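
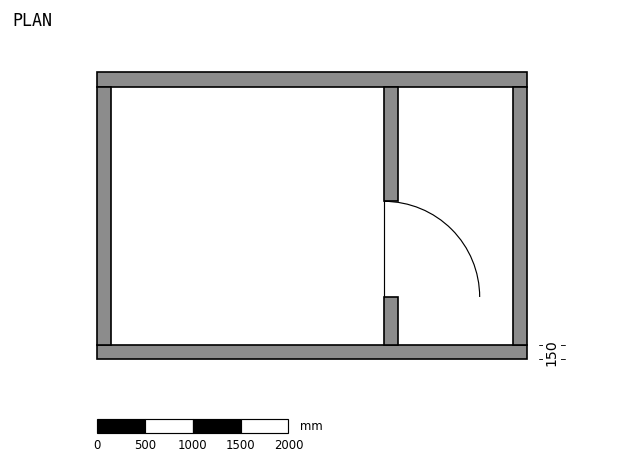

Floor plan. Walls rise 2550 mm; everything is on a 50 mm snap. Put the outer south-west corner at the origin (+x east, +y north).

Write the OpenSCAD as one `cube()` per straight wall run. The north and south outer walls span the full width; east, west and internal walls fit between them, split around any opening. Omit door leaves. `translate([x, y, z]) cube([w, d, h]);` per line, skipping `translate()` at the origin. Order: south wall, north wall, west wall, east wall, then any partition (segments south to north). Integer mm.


cube([4500, 150, 2550]);
translate([0, 2850, 0]) cube([4500, 150, 2550]);
translate([0, 150, 0]) cube([150, 2700, 2550]);
translate([4350, 150, 0]) cube([150, 2700, 2550]);
translate([3000, 150, 0]) cube([150, 500, 2550]);
translate([3000, 1650, 0]) cube([150, 1200, 2550]);


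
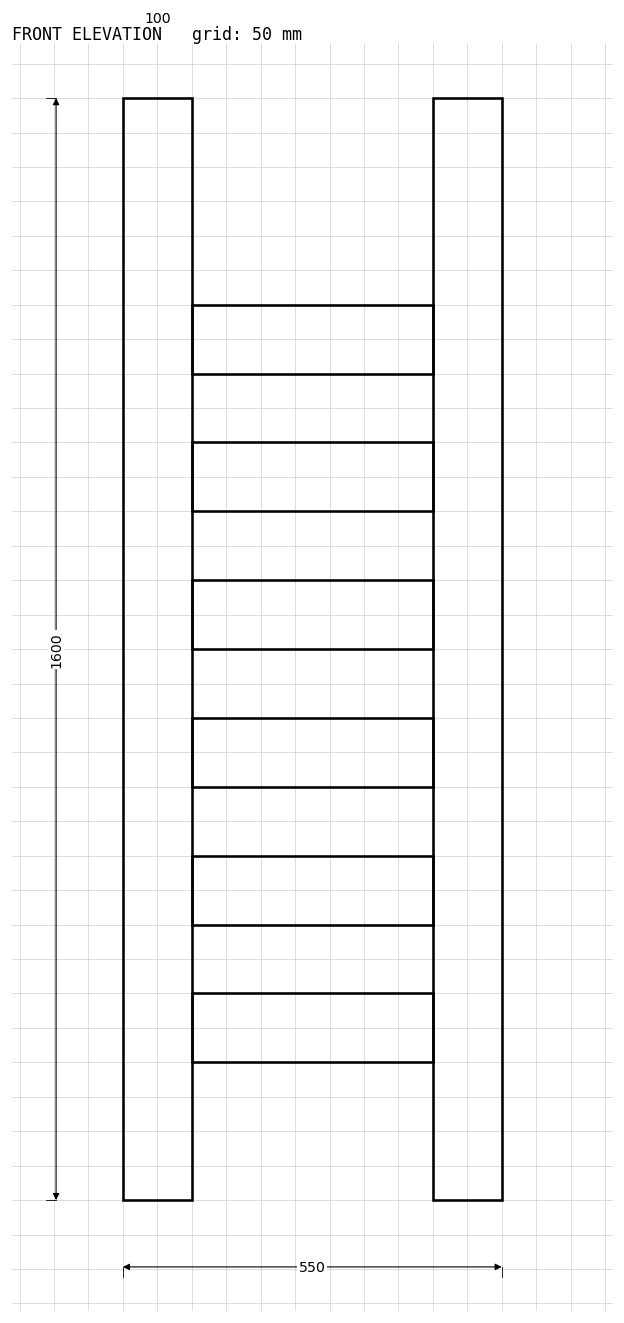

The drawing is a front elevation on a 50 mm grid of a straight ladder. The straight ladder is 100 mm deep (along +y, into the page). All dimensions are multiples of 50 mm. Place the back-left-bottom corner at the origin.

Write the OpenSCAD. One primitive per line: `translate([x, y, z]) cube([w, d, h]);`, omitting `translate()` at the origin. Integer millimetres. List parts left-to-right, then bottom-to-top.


cube([100, 100, 1600]);
translate([100, 0, 200]) cube([350, 100, 100]);
translate([100, 0, 400]) cube([350, 100, 100]);
translate([100, 0, 600]) cube([350, 100, 100]);
translate([100, 0, 800]) cube([350, 100, 100]);
translate([100, 0, 1000]) cube([350, 100, 100]);
translate([100, 0, 1200]) cube([350, 100, 100]);
translate([450, 0, 0]) cube([100, 100, 1600]);


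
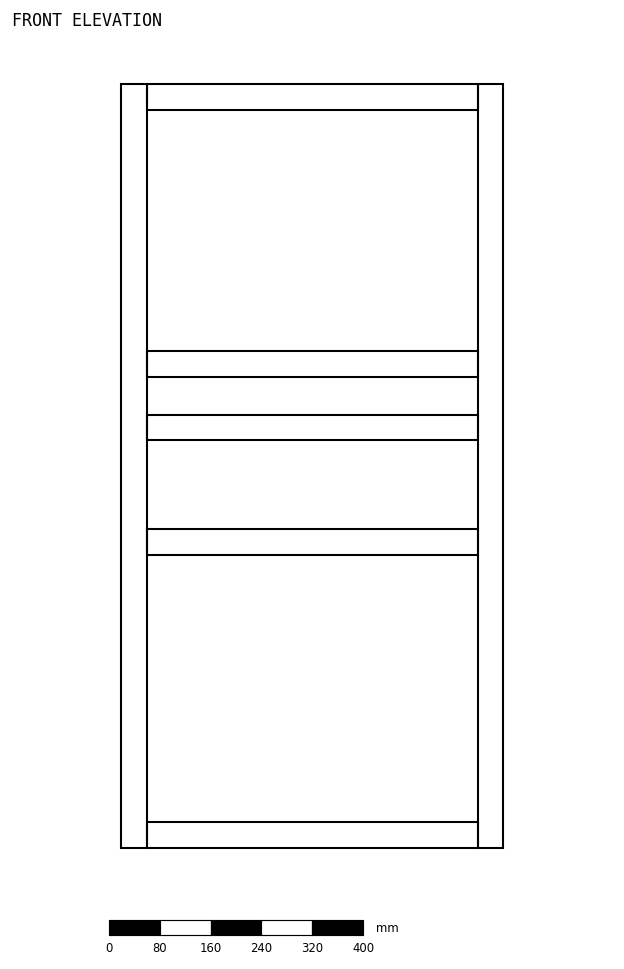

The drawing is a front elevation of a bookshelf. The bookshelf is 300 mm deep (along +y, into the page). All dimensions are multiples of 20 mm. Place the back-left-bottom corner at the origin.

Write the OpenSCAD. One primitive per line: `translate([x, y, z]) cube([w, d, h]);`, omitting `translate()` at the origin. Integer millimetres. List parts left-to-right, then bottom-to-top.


cube([40, 300, 1200]);
translate([40, 0, 0]) cube([520, 300, 40]);
translate([40, 0, 460]) cube([520, 300, 40]);
translate([40, 0, 640]) cube([520, 300, 40]);
translate([40, 0, 740]) cube([520, 300, 40]);
translate([40, 0, 1160]) cube([520, 300, 40]);
translate([560, 0, 0]) cube([40, 300, 1200]);


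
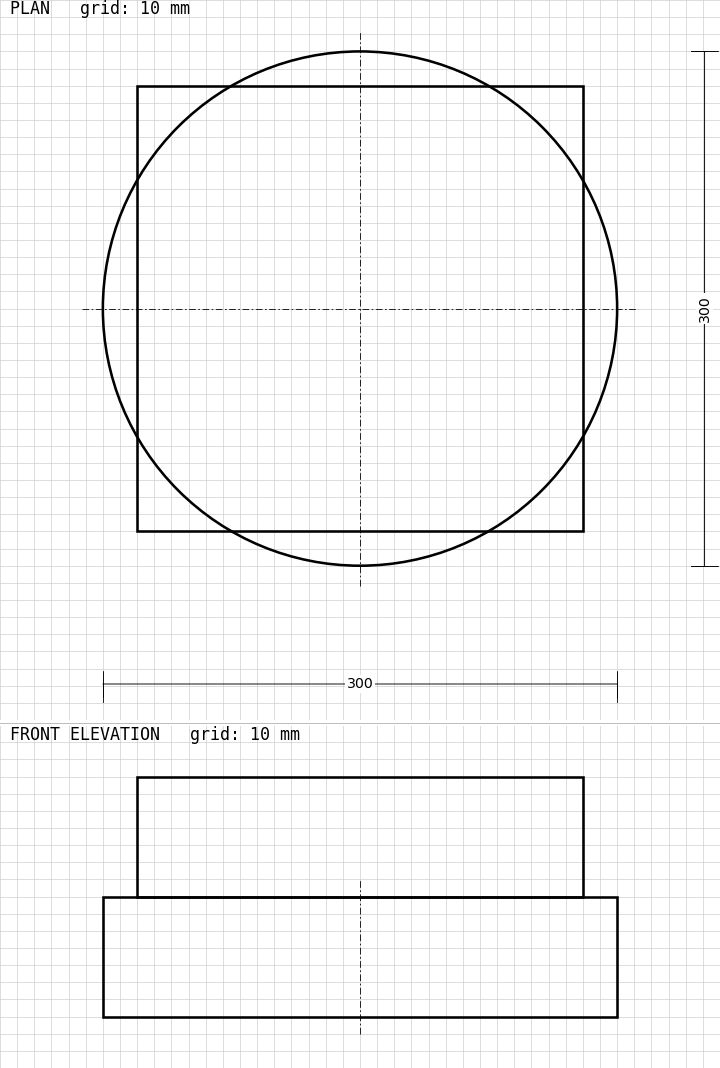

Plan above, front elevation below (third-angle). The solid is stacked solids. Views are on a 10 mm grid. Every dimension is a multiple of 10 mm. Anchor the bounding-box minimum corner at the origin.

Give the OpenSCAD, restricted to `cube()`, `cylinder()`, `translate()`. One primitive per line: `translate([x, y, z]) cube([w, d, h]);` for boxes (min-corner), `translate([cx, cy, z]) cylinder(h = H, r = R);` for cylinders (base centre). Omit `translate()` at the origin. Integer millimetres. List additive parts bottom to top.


translate([150, 150, 0]) cylinder(h = 70, r = 150);
translate([20, 20, 70]) cube([260, 260, 70]);


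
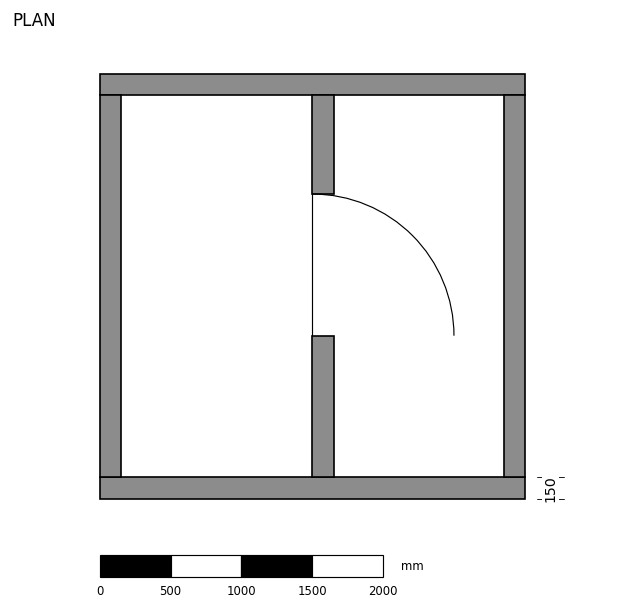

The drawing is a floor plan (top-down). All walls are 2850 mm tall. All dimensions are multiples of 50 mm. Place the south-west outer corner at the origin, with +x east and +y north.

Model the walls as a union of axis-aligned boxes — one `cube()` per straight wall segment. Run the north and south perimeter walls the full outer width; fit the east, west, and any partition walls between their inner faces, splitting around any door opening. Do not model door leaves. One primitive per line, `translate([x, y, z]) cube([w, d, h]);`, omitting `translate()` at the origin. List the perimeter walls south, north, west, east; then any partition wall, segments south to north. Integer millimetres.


cube([3000, 150, 2850]);
translate([0, 2850, 0]) cube([3000, 150, 2850]);
translate([0, 150, 0]) cube([150, 2700, 2850]);
translate([2850, 150, 0]) cube([150, 2700, 2850]);
translate([1500, 150, 0]) cube([150, 1000, 2850]);
translate([1500, 2150, 0]) cube([150, 700, 2850]);


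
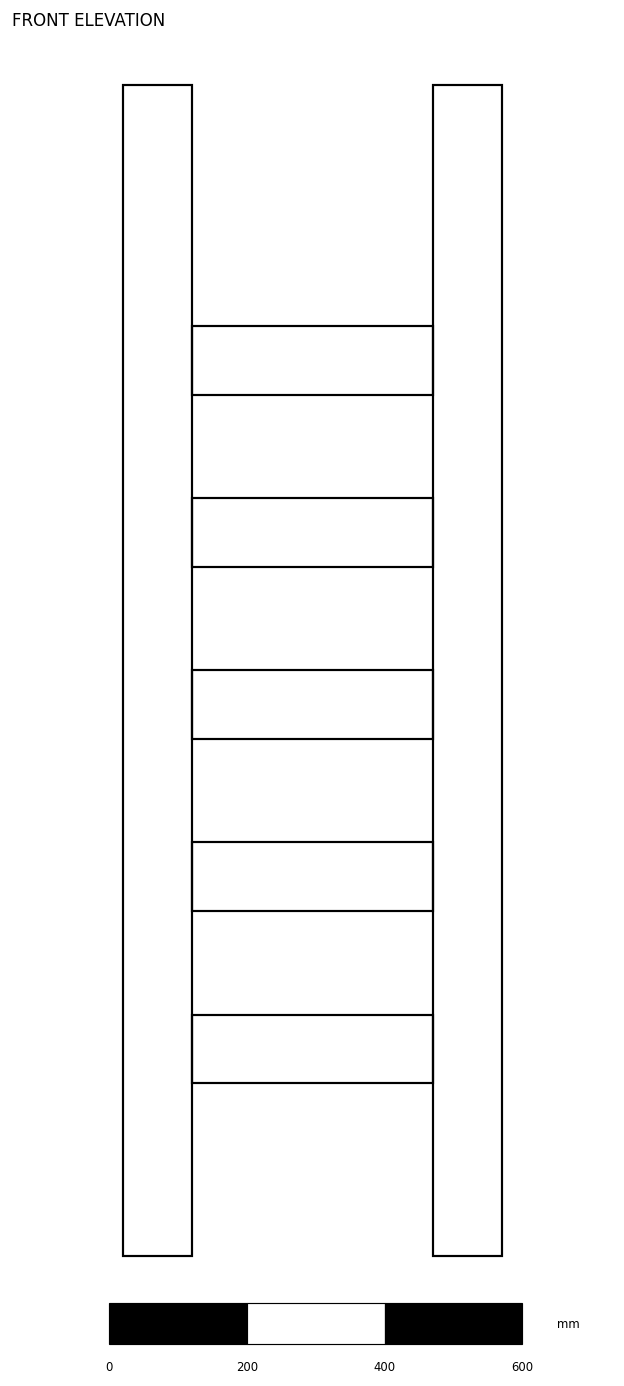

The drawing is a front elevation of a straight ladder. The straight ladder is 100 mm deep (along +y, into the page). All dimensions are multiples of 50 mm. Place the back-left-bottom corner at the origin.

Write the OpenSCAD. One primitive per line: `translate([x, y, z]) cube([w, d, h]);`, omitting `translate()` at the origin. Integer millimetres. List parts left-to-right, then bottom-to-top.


cube([100, 100, 1700]);
translate([100, 0, 250]) cube([350, 100, 100]);
translate([100, 0, 500]) cube([350, 100, 100]);
translate([100, 0, 750]) cube([350, 100, 100]);
translate([100, 0, 1000]) cube([350, 100, 100]);
translate([100, 0, 1250]) cube([350, 100, 100]);
translate([450, 0, 0]) cube([100, 100, 1700]);


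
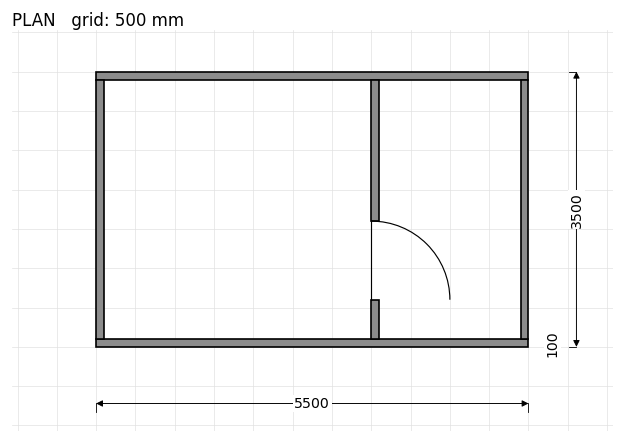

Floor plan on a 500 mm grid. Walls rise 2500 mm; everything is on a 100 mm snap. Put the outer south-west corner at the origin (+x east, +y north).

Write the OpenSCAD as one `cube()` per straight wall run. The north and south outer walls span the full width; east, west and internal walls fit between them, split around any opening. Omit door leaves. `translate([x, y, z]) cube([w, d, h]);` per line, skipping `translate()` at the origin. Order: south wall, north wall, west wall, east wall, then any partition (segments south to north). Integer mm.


cube([5500, 100, 2500]);
translate([0, 3400, 0]) cube([5500, 100, 2500]);
translate([0, 100, 0]) cube([100, 3300, 2500]);
translate([5400, 100, 0]) cube([100, 3300, 2500]);
translate([3500, 100, 0]) cube([100, 500, 2500]);
translate([3500, 1600, 0]) cube([100, 1800, 2500]);


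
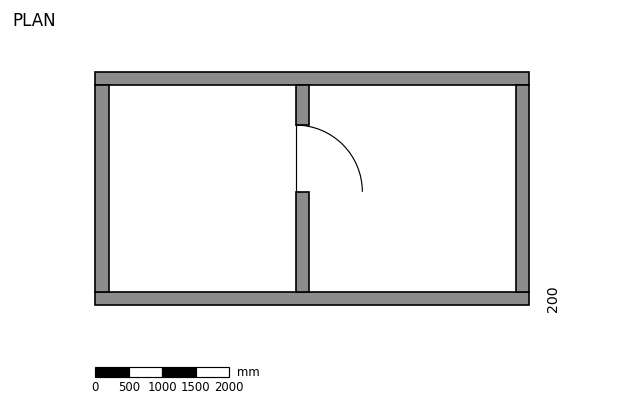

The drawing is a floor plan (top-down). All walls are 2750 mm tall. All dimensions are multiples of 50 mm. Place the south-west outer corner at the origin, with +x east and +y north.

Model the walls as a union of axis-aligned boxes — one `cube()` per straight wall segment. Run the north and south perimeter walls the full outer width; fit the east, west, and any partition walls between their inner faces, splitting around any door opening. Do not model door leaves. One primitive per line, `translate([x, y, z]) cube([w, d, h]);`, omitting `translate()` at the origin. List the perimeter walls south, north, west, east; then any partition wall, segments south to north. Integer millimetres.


cube([6500, 200, 2750]);
translate([0, 3300, 0]) cube([6500, 200, 2750]);
translate([0, 200, 0]) cube([200, 3100, 2750]);
translate([6300, 200, 0]) cube([200, 3100, 2750]);
translate([3000, 200, 0]) cube([200, 1500, 2750]);
translate([3000, 2700, 0]) cube([200, 600, 2750]);


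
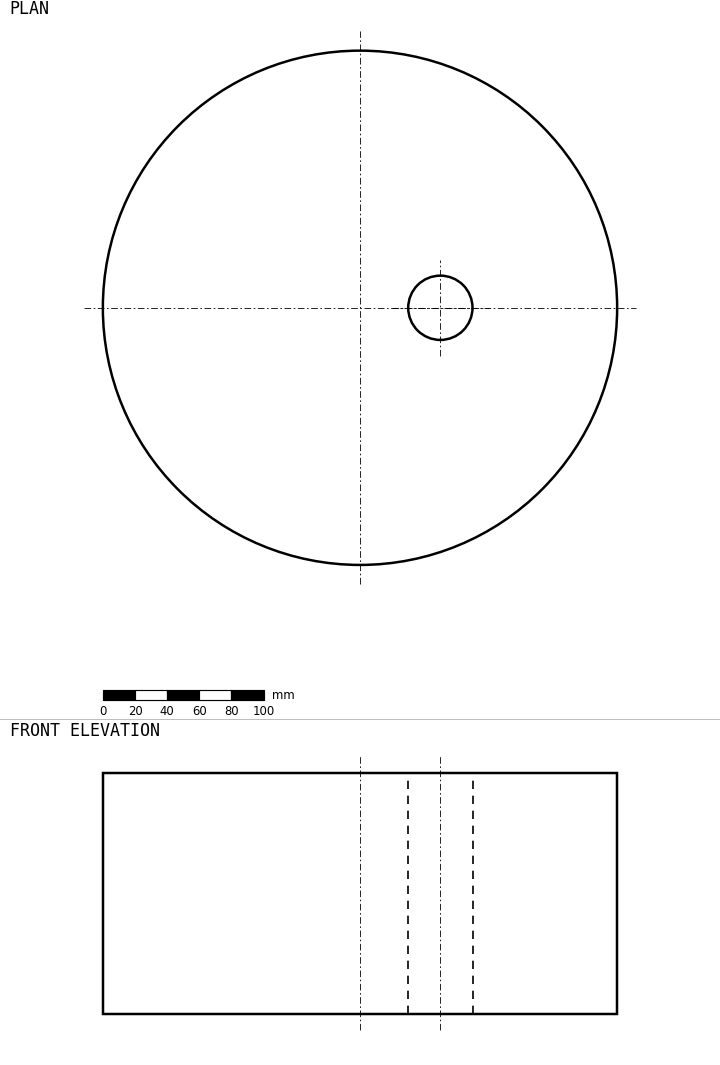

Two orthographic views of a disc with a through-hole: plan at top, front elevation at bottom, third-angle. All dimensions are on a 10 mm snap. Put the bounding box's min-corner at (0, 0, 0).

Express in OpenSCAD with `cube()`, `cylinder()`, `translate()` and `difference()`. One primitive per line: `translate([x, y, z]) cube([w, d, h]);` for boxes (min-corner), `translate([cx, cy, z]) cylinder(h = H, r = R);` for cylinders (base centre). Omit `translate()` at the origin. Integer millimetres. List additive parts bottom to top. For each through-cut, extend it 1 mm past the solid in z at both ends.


difference() {
  translate([160, 160, 0]) cylinder(h = 150, r = 160);
  translate([210, 160, -1]) cylinder(h = 152, r = 20);
}


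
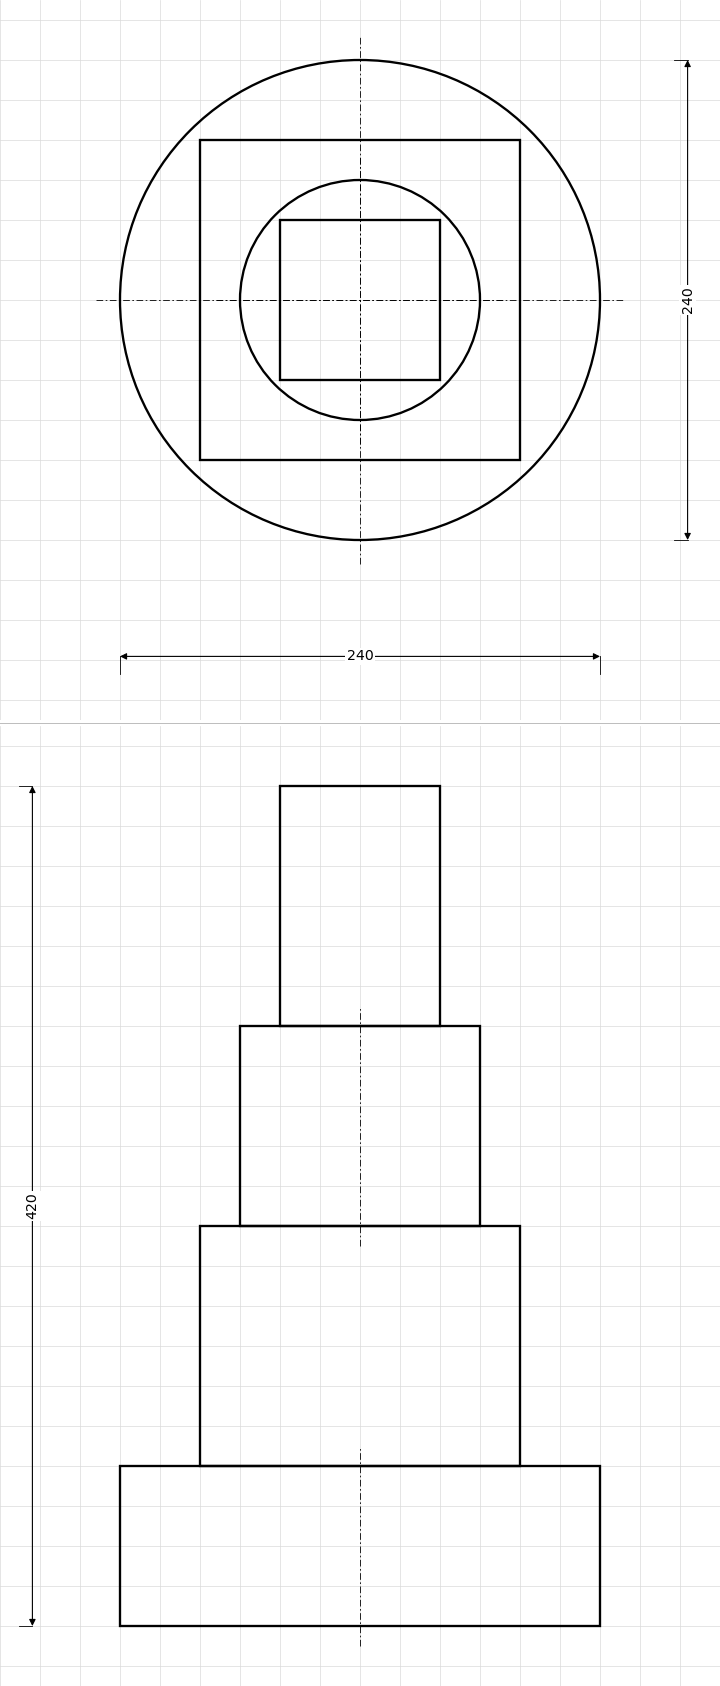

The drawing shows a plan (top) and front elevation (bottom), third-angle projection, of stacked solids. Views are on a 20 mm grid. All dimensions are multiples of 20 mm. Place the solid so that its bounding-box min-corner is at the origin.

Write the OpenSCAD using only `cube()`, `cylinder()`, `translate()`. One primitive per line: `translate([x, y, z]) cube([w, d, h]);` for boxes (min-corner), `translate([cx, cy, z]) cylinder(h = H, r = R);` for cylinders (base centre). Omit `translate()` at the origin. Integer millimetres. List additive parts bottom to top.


translate([120, 120, 0]) cylinder(h = 80, r = 120);
translate([40, 40, 80]) cube([160, 160, 120]);
translate([120, 120, 200]) cylinder(h = 100, r = 60);
translate([80, 80, 300]) cube([80, 80, 120]);


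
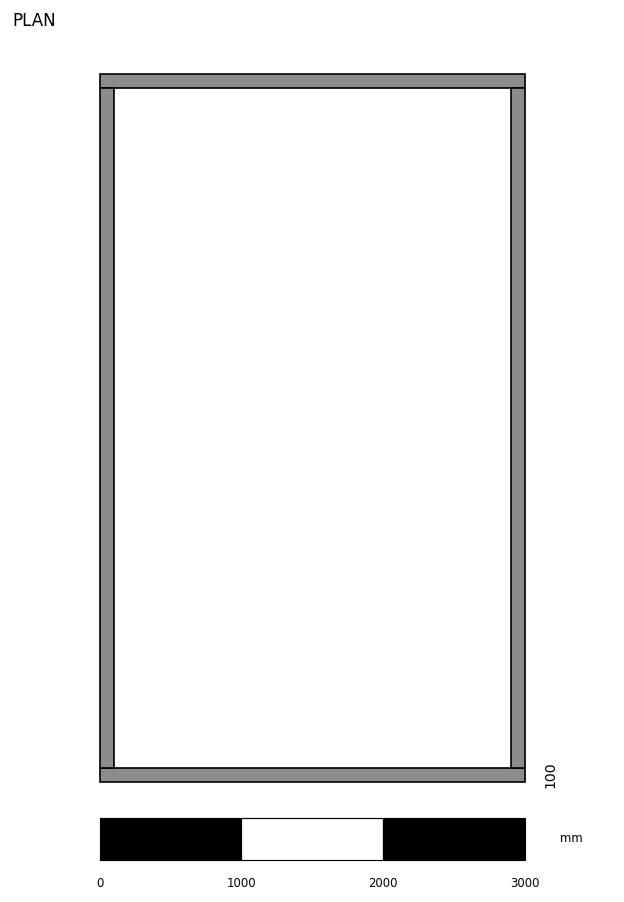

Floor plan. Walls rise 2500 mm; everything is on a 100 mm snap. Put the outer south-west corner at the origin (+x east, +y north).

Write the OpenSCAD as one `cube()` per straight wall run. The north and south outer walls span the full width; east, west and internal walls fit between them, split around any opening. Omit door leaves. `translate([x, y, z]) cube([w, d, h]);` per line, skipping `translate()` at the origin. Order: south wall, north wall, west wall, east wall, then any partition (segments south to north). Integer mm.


cube([3000, 100, 2500]);
translate([0, 4900, 0]) cube([3000, 100, 2500]);
translate([0, 100, 0]) cube([100, 4800, 2500]);
translate([2900, 100, 0]) cube([100, 4800, 2500]);


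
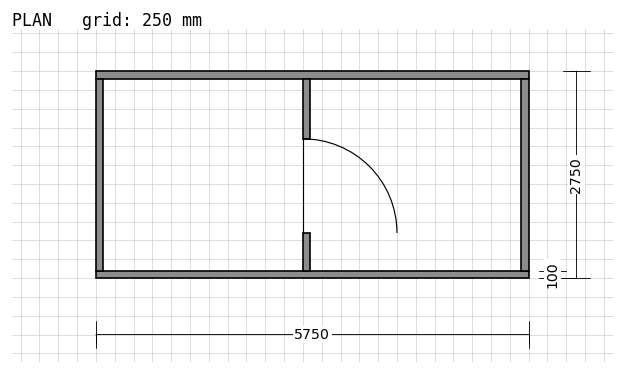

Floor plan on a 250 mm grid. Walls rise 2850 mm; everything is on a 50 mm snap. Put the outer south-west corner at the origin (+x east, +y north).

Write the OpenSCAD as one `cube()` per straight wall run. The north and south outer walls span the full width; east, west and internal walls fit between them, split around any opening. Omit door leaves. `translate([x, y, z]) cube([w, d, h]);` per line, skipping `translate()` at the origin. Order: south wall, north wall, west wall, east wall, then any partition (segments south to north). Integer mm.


cube([5750, 100, 2850]);
translate([0, 2650, 0]) cube([5750, 100, 2850]);
translate([0, 100, 0]) cube([100, 2550, 2850]);
translate([5650, 100, 0]) cube([100, 2550, 2850]);
translate([2750, 100, 0]) cube([100, 500, 2850]);
translate([2750, 1850, 0]) cube([100, 800, 2850]);


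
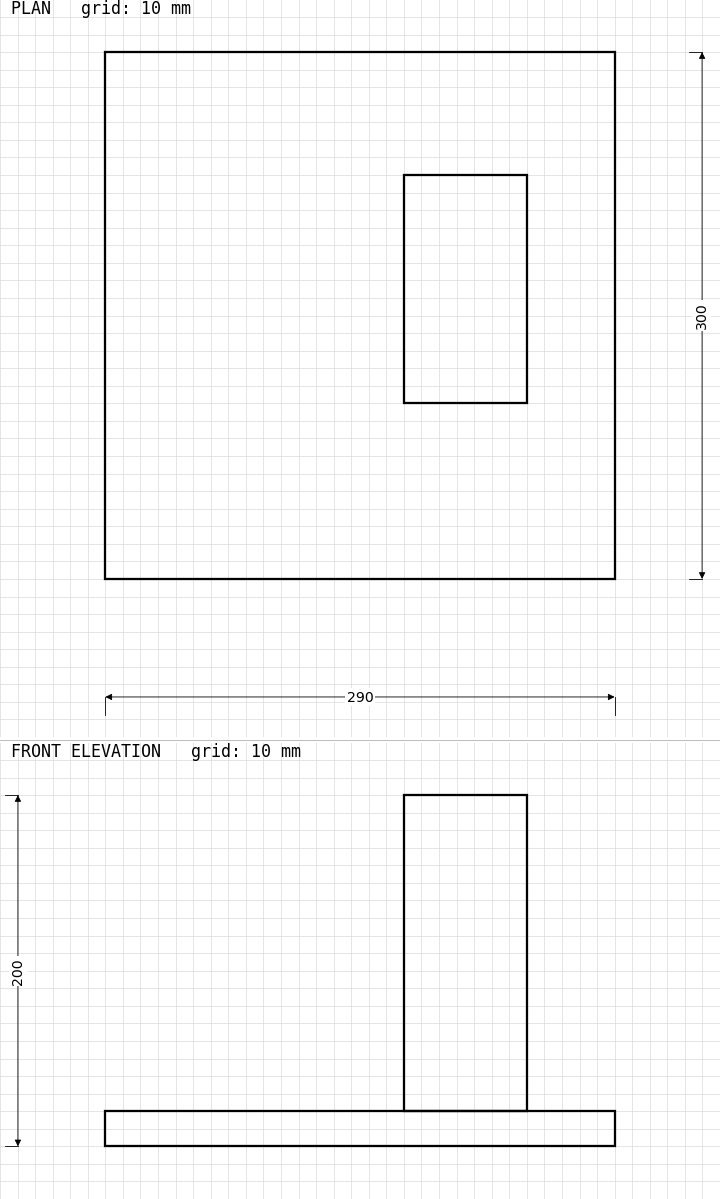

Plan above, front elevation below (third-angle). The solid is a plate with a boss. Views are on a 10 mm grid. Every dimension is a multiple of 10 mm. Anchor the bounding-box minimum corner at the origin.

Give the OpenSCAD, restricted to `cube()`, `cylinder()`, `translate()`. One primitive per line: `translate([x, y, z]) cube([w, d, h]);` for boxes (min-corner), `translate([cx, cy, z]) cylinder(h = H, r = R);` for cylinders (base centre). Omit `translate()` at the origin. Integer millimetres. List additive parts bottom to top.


cube([290, 300, 20]);
translate([170, 100, 20]) cube([70, 130, 180]);


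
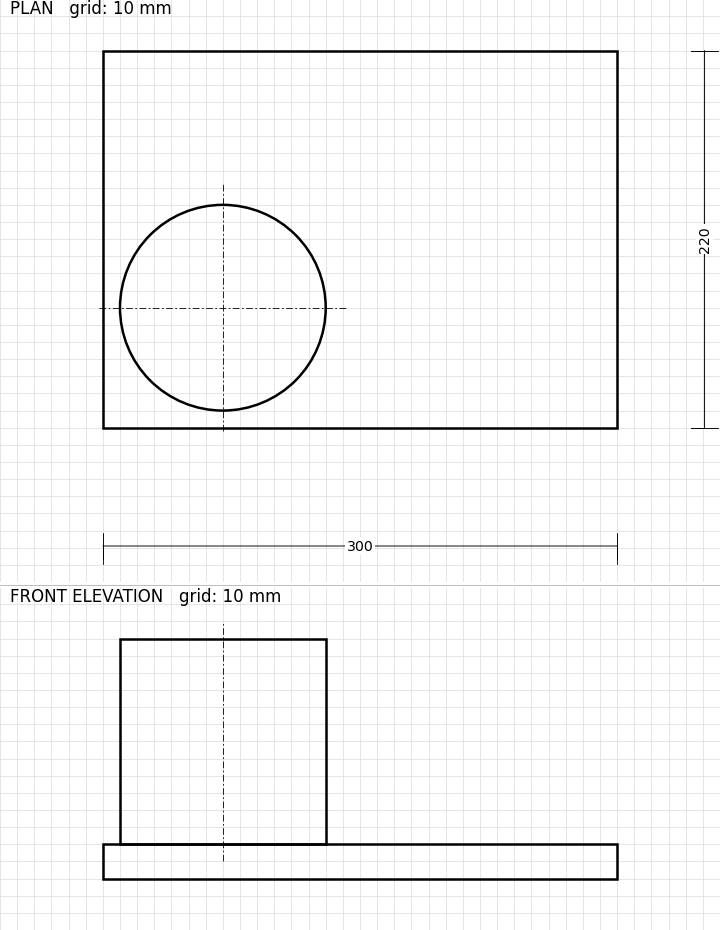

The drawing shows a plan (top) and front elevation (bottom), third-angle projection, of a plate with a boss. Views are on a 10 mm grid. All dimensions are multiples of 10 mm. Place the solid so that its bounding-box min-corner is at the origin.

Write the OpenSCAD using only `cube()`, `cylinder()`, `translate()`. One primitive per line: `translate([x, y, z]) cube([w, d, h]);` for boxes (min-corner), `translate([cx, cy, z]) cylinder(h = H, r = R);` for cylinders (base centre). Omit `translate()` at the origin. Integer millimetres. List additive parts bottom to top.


cube([300, 220, 20]);
translate([70, 70, 20]) cylinder(h = 120, r = 60);


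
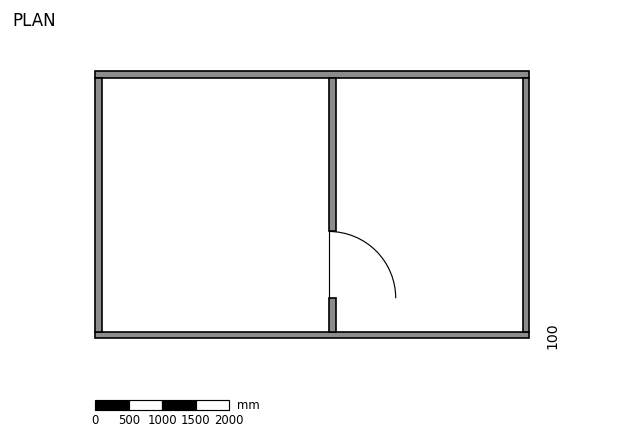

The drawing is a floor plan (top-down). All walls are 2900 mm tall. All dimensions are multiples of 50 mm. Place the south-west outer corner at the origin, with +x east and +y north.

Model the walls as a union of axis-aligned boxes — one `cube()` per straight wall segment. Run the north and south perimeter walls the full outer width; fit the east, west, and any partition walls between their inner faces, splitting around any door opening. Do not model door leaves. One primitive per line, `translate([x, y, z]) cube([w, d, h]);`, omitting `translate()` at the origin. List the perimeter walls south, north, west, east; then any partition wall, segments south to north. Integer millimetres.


cube([6500, 100, 2900]);
translate([0, 3900, 0]) cube([6500, 100, 2900]);
translate([0, 100, 0]) cube([100, 3800, 2900]);
translate([6400, 100, 0]) cube([100, 3800, 2900]);
translate([3500, 100, 0]) cube([100, 500, 2900]);
translate([3500, 1600, 0]) cube([100, 2300, 2900]);


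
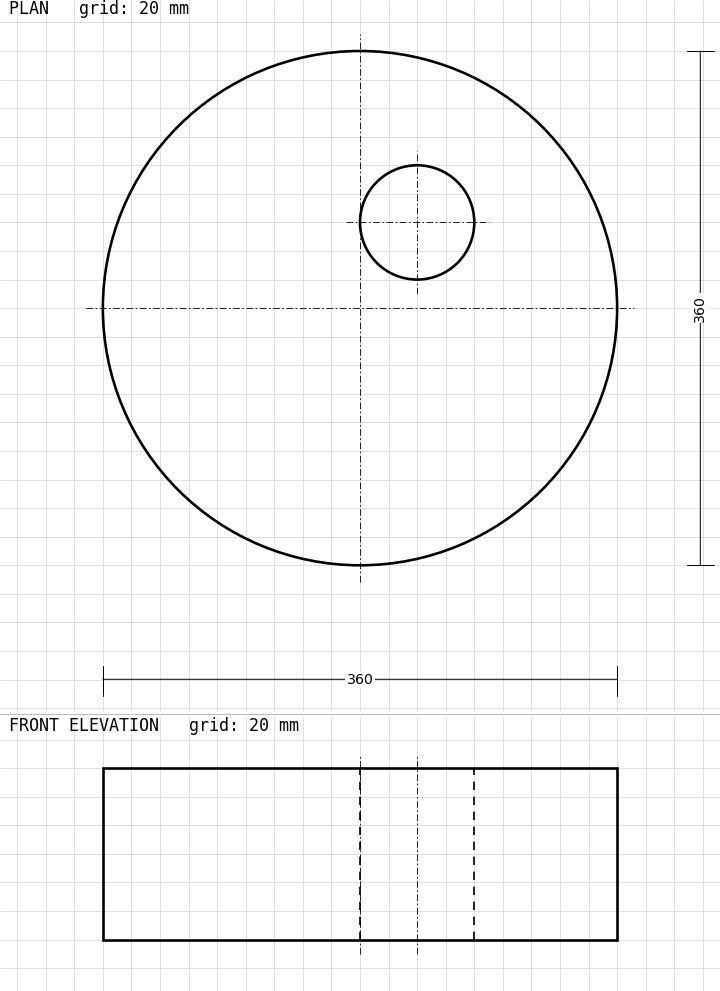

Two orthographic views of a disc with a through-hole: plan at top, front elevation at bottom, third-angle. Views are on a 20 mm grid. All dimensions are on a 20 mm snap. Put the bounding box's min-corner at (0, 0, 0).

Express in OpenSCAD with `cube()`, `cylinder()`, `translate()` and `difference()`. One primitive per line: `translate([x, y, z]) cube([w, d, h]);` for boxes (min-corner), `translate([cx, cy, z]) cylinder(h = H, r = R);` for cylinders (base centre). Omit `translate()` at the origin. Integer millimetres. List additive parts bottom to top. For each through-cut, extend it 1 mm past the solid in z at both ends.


difference() {
  translate([180, 180, 0]) cylinder(h = 120, r = 180);
  translate([220, 240, -1]) cylinder(h = 122, r = 40);
}


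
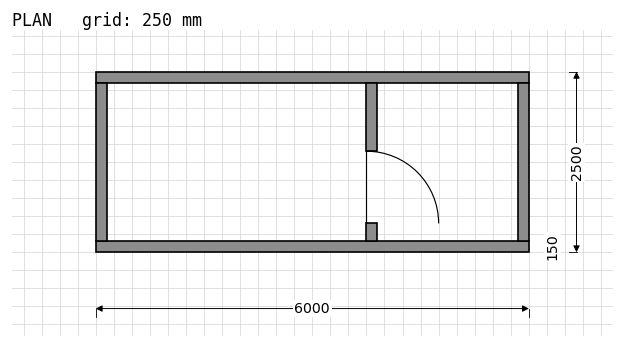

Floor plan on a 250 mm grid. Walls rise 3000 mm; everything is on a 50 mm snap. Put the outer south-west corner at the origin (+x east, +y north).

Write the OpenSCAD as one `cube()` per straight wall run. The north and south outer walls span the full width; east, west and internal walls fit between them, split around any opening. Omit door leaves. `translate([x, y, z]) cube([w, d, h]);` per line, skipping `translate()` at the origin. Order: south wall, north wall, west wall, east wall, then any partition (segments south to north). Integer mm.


cube([6000, 150, 3000]);
translate([0, 2350, 0]) cube([6000, 150, 3000]);
translate([0, 150, 0]) cube([150, 2200, 3000]);
translate([5850, 150, 0]) cube([150, 2200, 3000]);
translate([3750, 150, 0]) cube([150, 250, 3000]);
translate([3750, 1400, 0]) cube([150, 950, 3000]);


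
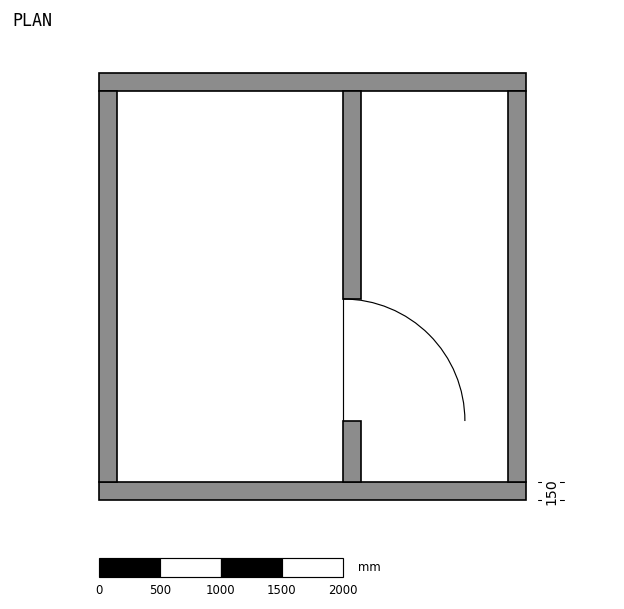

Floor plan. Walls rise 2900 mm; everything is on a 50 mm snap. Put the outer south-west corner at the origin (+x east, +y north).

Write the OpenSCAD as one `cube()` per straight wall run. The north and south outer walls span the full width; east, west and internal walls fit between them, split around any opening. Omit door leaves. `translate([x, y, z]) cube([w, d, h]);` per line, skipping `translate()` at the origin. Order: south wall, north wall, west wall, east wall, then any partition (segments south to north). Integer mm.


cube([3500, 150, 2900]);
translate([0, 3350, 0]) cube([3500, 150, 2900]);
translate([0, 150, 0]) cube([150, 3200, 2900]);
translate([3350, 150, 0]) cube([150, 3200, 2900]);
translate([2000, 150, 0]) cube([150, 500, 2900]);
translate([2000, 1650, 0]) cube([150, 1700, 2900]);


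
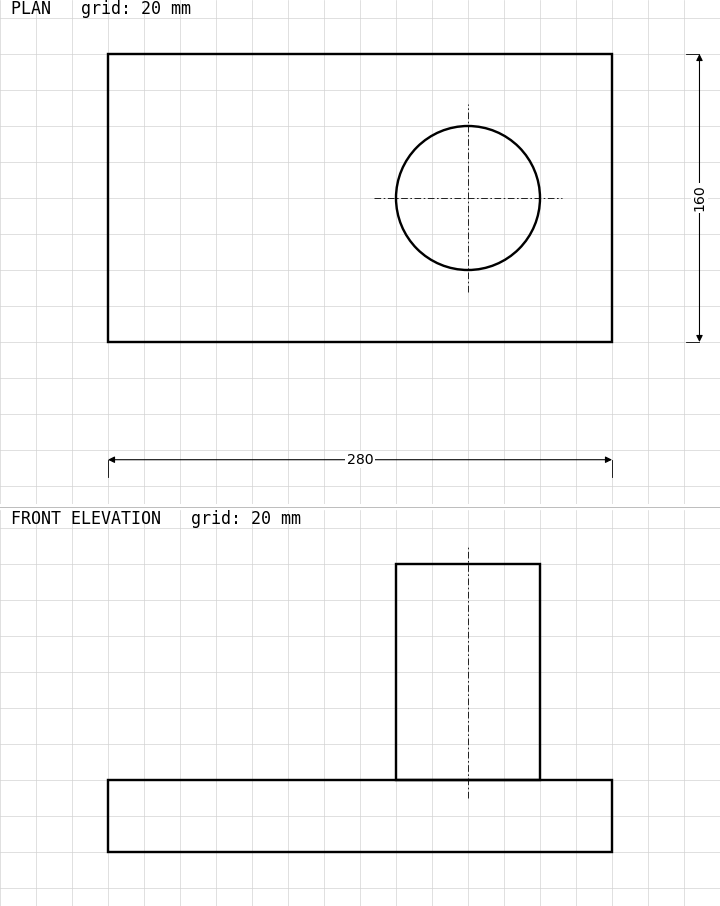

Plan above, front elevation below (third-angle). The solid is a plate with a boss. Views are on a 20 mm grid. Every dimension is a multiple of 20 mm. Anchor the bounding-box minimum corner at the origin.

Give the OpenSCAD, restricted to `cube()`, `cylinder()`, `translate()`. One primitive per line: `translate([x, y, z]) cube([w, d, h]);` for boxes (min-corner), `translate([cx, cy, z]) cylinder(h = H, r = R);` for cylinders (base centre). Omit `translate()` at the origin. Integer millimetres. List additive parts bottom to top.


cube([280, 160, 40]);
translate([200, 80, 40]) cylinder(h = 120, r = 40);


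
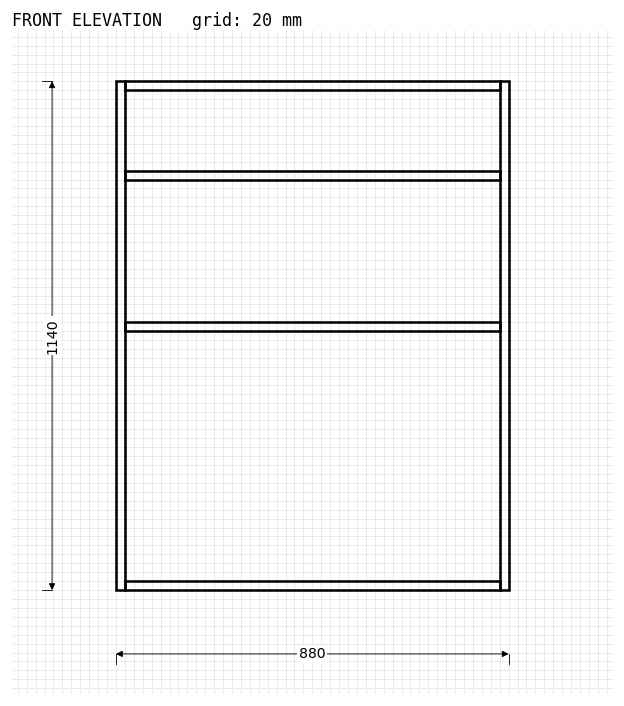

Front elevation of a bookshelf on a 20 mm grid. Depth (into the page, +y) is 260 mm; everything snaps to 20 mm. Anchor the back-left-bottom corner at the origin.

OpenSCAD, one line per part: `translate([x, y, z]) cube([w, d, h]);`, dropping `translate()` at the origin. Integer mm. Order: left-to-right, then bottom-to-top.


cube([20, 260, 1140]);
translate([20, 0, 0]) cube([840, 260, 20]);
translate([20, 0, 580]) cube([840, 260, 20]);
translate([20, 0, 920]) cube([840, 260, 20]);
translate([20, 0, 1120]) cube([840, 260, 20]);
translate([860, 0, 0]) cube([20, 260, 1140]);


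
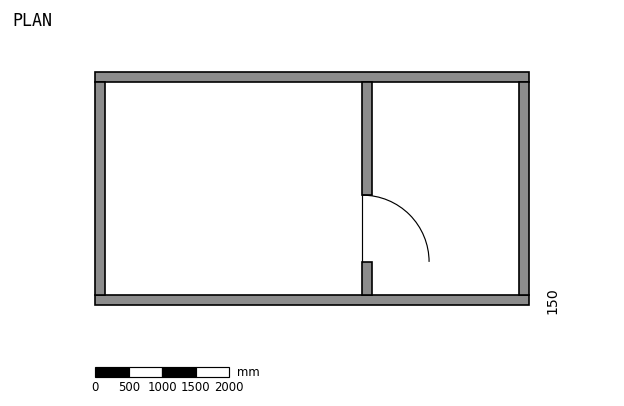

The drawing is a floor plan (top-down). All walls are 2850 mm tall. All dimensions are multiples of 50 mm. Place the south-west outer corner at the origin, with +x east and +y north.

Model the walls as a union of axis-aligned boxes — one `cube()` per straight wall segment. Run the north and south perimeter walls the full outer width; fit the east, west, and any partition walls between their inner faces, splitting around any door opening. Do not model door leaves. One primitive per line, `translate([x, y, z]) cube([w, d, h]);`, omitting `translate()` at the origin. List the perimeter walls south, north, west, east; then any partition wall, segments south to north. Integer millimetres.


cube([6500, 150, 2850]);
translate([0, 3350, 0]) cube([6500, 150, 2850]);
translate([0, 150, 0]) cube([150, 3200, 2850]);
translate([6350, 150, 0]) cube([150, 3200, 2850]);
translate([4000, 150, 0]) cube([150, 500, 2850]);
translate([4000, 1650, 0]) cube([150, 1700, 2850]);


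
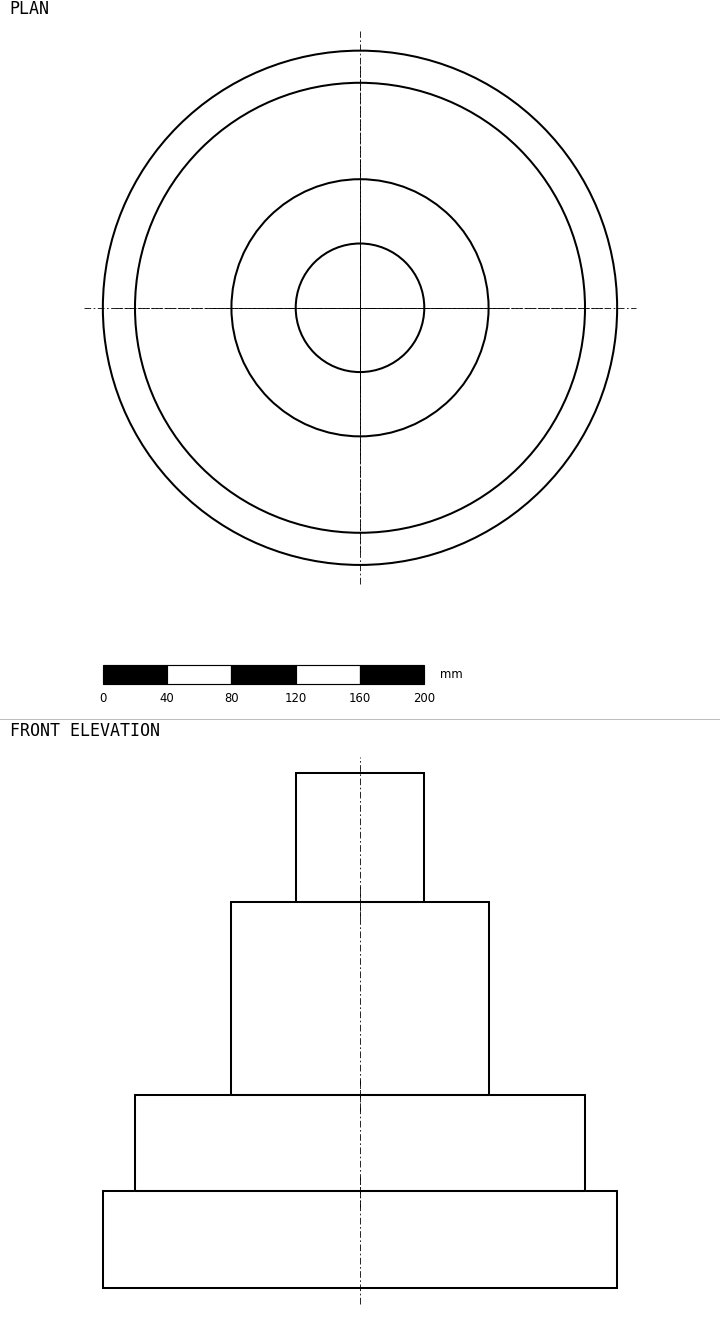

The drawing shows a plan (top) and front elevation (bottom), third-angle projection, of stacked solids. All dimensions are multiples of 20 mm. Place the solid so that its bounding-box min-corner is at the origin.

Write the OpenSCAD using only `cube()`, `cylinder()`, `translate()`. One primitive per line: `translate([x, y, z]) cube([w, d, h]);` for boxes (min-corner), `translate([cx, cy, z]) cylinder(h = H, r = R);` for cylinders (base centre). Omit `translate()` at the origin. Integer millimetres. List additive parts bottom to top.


translate([160, 160, 0]) cylinder(h = 60, r = 160);
translate([160, 160, 60]) cylinder(h = 60, r = 140);
translate([160, 160, 120]) cylinder(h = 120, r = 80);
translate([160, 160, 240]) cylinder(h = 80, r = 40);


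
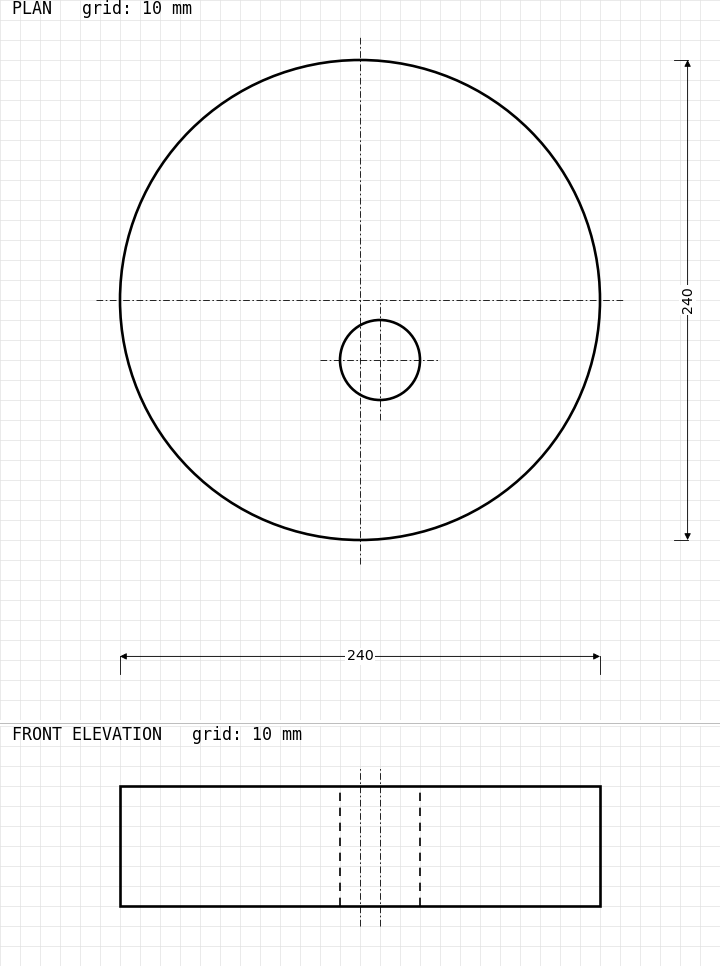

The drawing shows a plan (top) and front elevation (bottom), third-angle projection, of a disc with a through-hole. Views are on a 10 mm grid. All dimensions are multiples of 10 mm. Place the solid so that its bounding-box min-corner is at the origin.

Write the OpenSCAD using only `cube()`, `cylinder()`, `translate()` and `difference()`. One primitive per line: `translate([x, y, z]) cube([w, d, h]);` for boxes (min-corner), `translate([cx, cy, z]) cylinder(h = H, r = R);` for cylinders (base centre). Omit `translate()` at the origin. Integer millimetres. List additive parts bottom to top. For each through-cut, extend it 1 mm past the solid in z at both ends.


difference() {
  translate([120, 120, 0]) cylinder(h = 60, r = 120);
  translate([130, 90, -1]) cylinder(h = 62, r = 20);
}


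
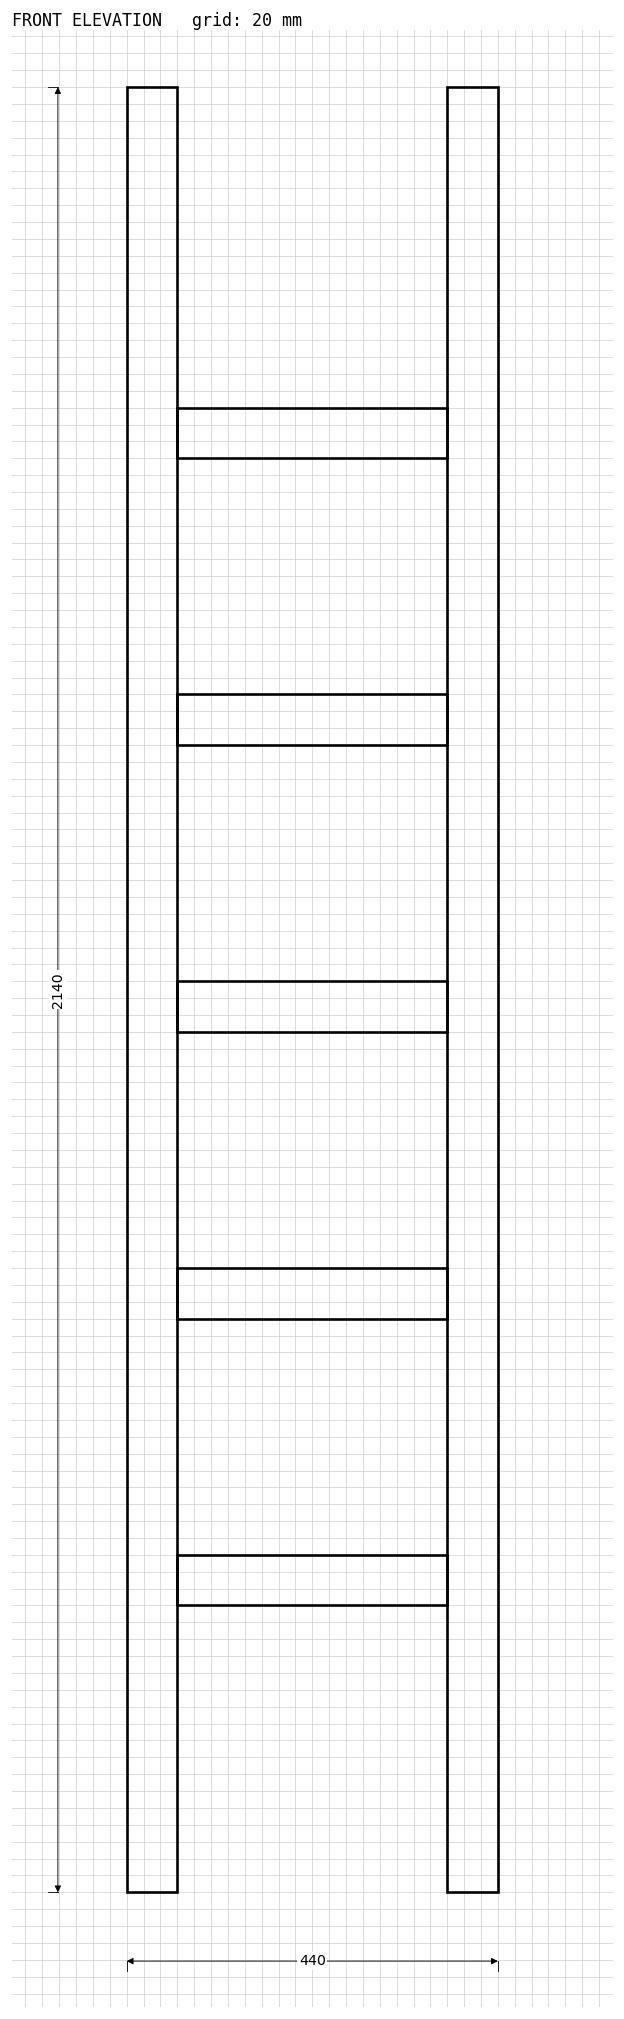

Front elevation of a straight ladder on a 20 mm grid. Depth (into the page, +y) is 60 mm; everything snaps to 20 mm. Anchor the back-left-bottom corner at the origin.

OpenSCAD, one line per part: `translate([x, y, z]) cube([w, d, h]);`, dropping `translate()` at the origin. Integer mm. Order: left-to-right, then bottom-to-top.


cube([60, 60, 2140]);
translate([60, 0, 340]) cube([320, 60, 60]);
translate([60, 0, 680]) cube([320, 60, 60]);
translate([60, 0, 1020]) cube([320, 60, 60]);
translate([60, 0, 1360]) cube([320, 60, 60]);
translate([60, 0, 1700]) cube([320, 60, 60]);
translate([380, 0, 0]) cube([60, 60, 2140]);


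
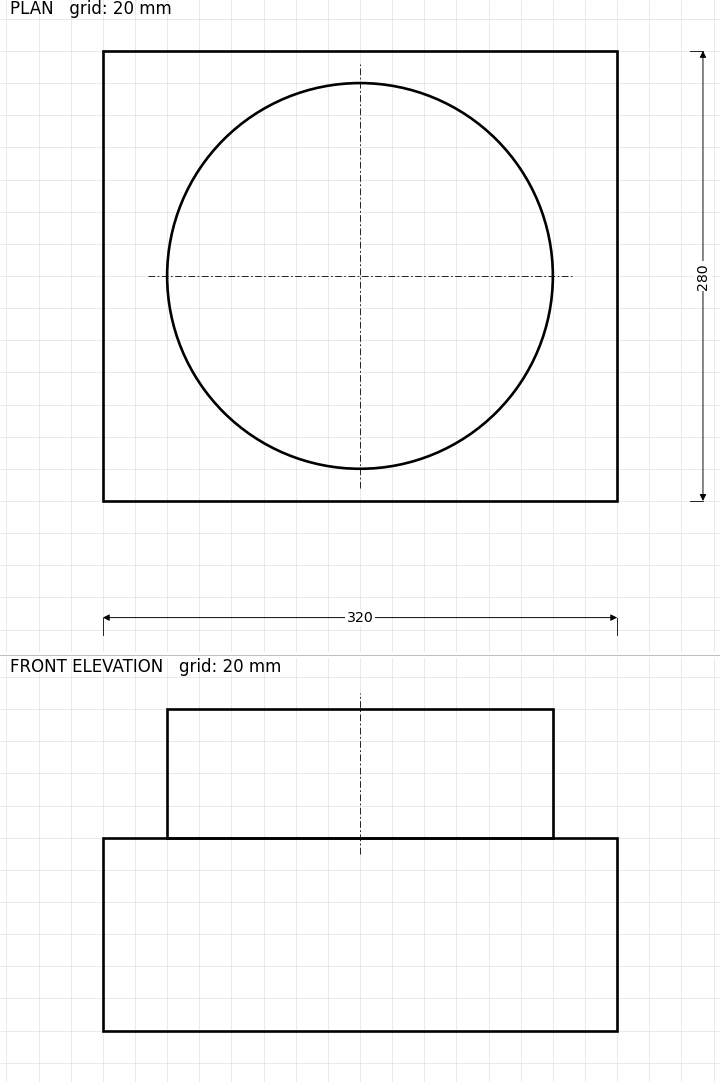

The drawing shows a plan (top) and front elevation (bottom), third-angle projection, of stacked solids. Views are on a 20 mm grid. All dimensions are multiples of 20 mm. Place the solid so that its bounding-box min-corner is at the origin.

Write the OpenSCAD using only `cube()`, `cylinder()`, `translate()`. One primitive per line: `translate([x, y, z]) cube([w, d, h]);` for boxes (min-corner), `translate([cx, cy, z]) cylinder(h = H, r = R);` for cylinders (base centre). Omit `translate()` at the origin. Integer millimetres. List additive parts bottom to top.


cube([320, 280, 120]);
translate([160, 140, 120]) cylinder(h = 80, r = 120);


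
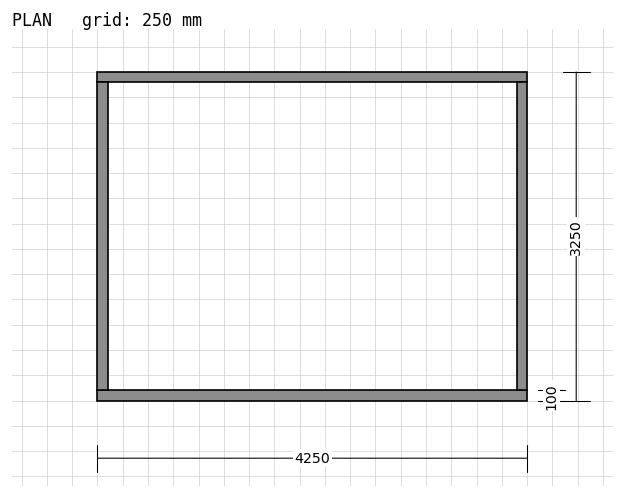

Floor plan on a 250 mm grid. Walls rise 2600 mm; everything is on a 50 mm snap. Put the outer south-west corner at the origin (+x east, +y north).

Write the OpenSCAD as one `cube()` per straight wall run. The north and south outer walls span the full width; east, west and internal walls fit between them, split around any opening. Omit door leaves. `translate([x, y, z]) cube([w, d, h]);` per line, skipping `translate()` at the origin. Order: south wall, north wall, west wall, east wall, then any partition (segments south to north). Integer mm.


cube([4250, 100, 2600]);
translate([0, 3150, 0]) cube([4250, 100, 2600]);
translate([0, 100, 0]) cube([100, 3050, 2600]);
translate([4150, 100, 0]) cube([100, 3050, 2600]);


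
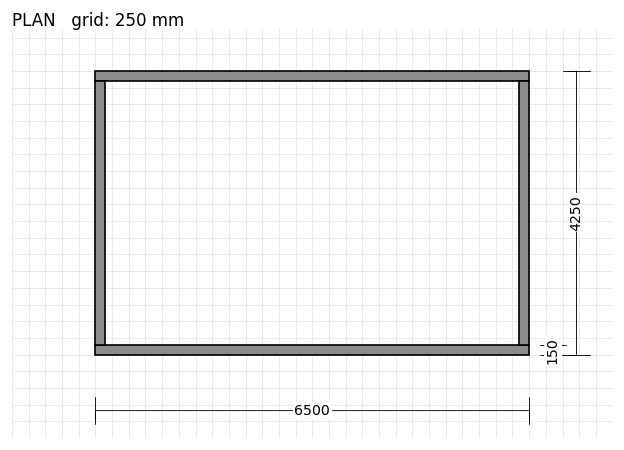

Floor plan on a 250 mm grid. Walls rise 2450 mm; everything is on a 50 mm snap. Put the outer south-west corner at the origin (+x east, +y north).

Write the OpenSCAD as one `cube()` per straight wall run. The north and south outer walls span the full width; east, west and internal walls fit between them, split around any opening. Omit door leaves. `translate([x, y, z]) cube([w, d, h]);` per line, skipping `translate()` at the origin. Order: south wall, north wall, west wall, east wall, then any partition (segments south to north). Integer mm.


cube([6500, 150, 2450]);
translate([0, 4100, 0]) cube([6500, 150, 2450]);
translate([0, 150, 0]) cube([150, 3950, 2450]);
translate([6350, 150, 0]) cube([150, 3950, 2450]);


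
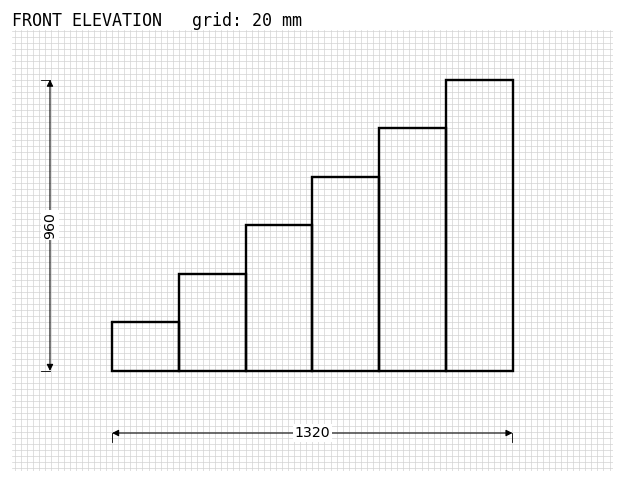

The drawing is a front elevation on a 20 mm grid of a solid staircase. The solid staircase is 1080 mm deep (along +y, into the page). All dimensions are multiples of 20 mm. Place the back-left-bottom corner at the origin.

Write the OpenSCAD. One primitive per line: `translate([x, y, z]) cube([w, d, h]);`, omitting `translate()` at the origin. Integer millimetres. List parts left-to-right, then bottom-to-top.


cube([220, 1080, 160]);
translate([220, 0, 0]) cube([220, 1080, 320]);
translate([440, 0, 0]) cube([220, 1080, 480]);
translate([660, 0, 0]) cube([220, 1080, 640]);
translate([880, 0, 0]) cube([220, 1080, 800]);
translate([1100, 0, 0]) cube([220, 1080, 960]);


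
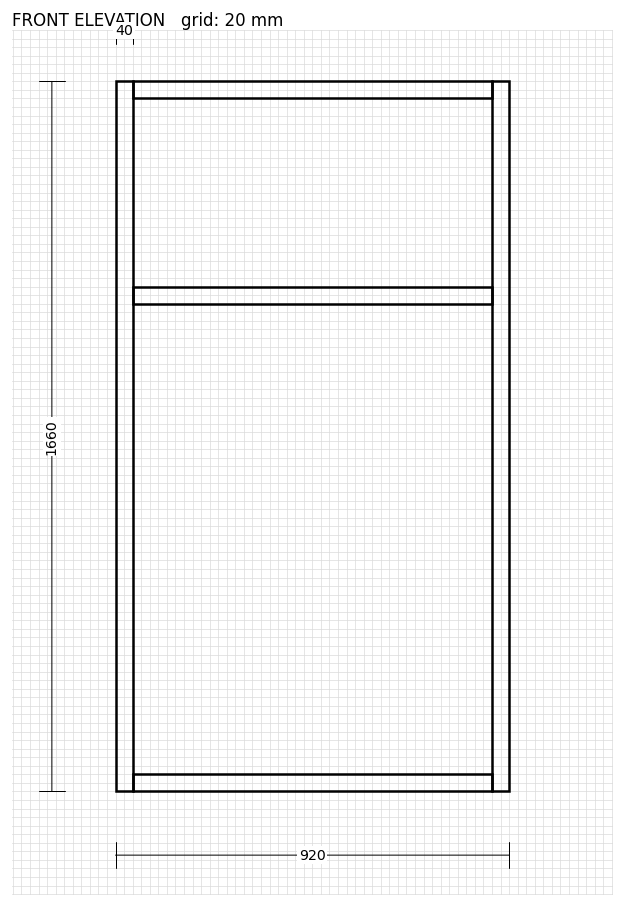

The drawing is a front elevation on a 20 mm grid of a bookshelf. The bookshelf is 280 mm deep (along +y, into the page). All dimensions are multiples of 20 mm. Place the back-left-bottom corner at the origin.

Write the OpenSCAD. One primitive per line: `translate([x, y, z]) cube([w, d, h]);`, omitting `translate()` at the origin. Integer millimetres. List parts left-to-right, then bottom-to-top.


cube([40, 280, 1660]);
translate([40, 0, 0]) cube([840, 280, 40]);
translate([40, 0, 1140]) cube([840, 280, 40]);
translate([40, 0, 1620]) cube([840, 280, 40]);
translate([880, 0, 0]) cube([40, 280, 1660]);


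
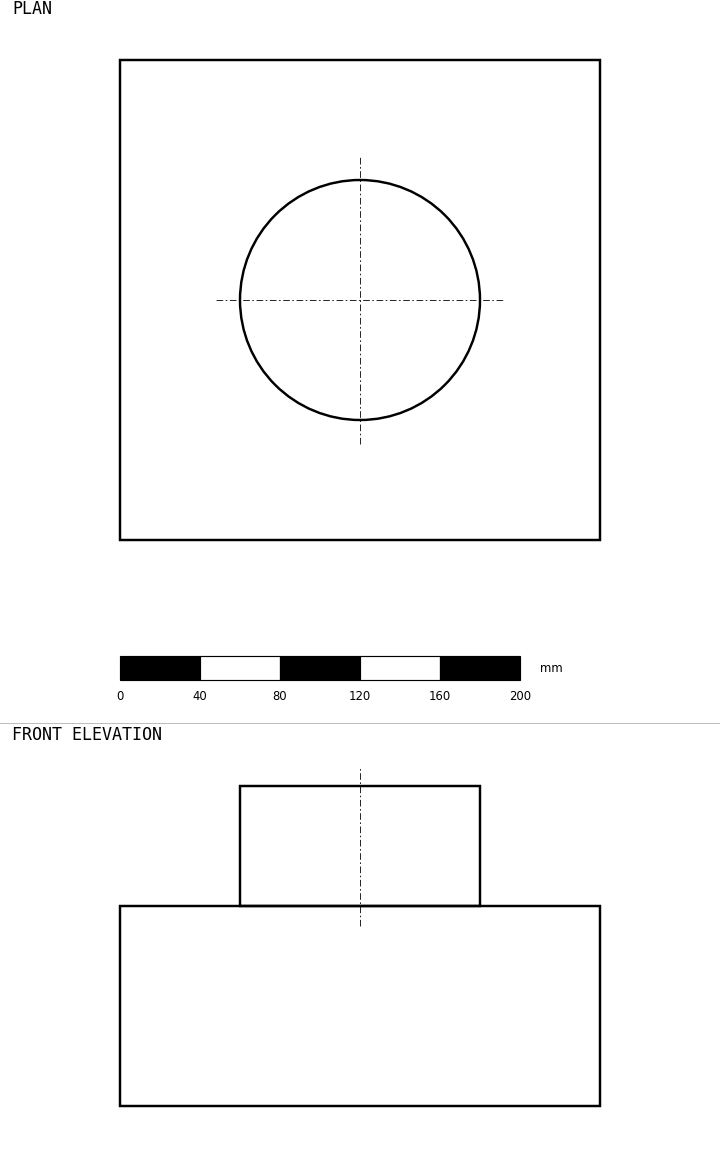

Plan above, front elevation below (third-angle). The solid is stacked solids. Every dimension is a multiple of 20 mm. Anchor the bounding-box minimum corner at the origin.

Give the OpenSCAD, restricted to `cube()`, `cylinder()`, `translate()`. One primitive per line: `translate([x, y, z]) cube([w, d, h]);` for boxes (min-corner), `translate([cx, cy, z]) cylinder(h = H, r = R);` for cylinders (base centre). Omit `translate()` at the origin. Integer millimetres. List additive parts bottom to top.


cube([240, 240, 100]);
translate([120, 120, 100]) cylinder(h = 60, r = 60);


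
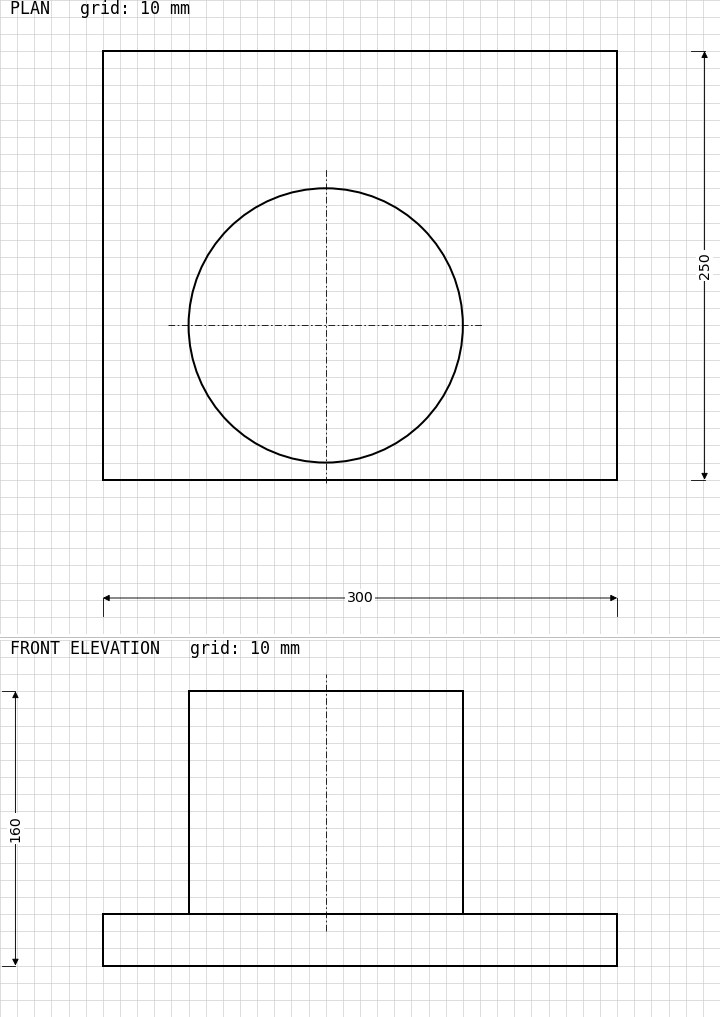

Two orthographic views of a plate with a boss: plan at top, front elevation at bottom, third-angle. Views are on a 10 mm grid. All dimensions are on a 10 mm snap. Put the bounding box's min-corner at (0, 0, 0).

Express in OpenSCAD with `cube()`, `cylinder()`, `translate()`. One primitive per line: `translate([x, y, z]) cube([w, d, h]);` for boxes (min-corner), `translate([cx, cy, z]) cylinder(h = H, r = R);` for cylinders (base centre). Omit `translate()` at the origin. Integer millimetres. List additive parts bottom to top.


cube([300, 250, 30]);
translate([130, 90, 30]) cylinder(h = 130, r = 80);


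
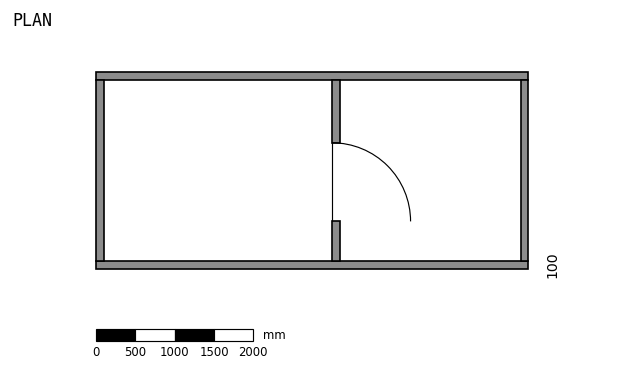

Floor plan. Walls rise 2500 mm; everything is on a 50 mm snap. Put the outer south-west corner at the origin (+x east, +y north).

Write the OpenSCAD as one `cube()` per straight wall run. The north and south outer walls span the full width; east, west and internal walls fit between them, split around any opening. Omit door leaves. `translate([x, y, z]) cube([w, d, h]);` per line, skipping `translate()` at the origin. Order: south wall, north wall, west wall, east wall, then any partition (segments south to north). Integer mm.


cube([5500, 100, 2500]);
translate([0, 2400, 0]) cube([5500, 100, 2500]);
translate([0, 100, 0]) cube([100, 2300, 2500]);
translate([5400, 100, 0]) cube([100, 2300, 2500]);
translate([3000, 100, 0]) cube([100, 500, 2500]);
translate([3000, 1600, 0]) cube([100, 800, 2500]);


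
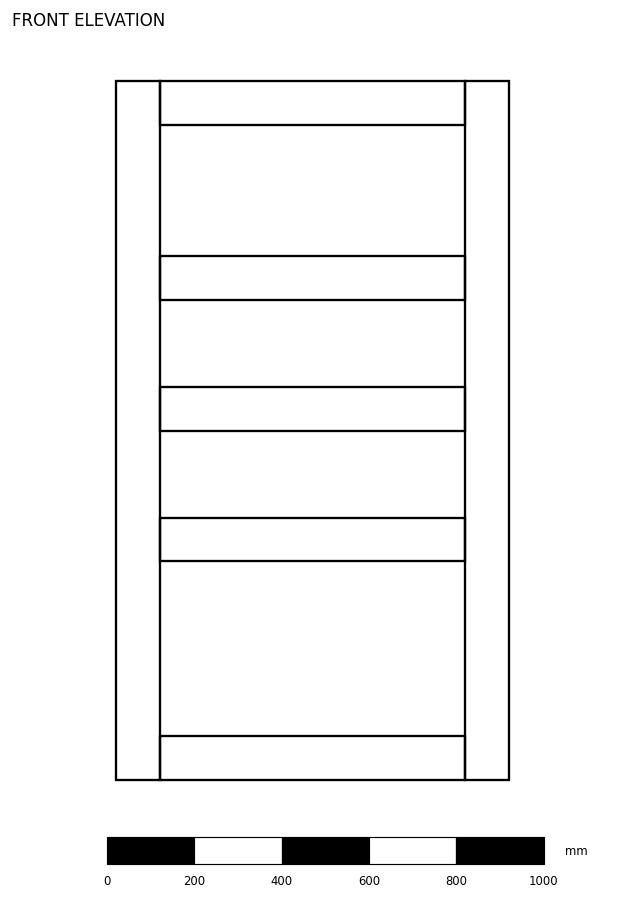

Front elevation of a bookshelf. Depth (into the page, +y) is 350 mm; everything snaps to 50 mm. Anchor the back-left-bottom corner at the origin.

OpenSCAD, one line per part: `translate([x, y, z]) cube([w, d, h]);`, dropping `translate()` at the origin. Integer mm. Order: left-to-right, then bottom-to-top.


cube([100, 350, 1600]);
translate([100, 0, 0]) cube([700, 350, 100]);
translate([100, 0, 500]) cube([700, 350, 100]);
translate([100, 0, 800]) cube([700, 350, 100]);
translate([100, 0, 1100]) cube([700, 350, 100]);
translate([100, 0, 1500]) cube([700, 350, 100]);
translate([800, 0, 0]) cube([100, 350, 1600]);


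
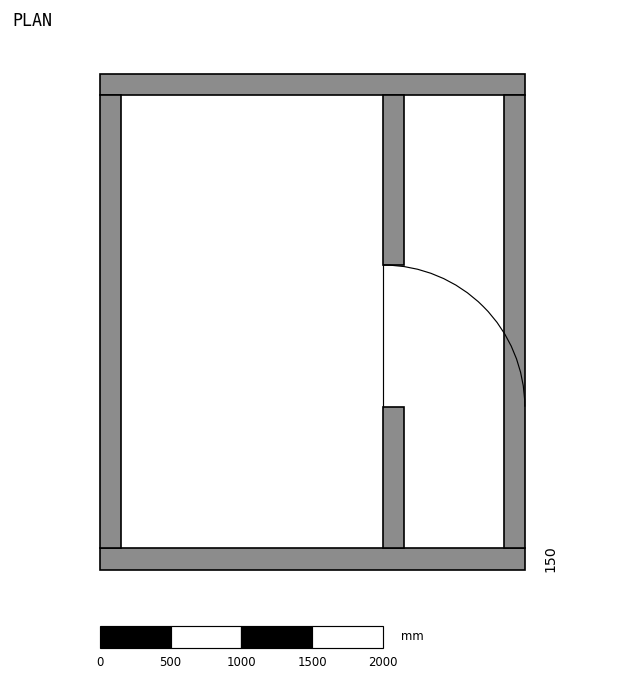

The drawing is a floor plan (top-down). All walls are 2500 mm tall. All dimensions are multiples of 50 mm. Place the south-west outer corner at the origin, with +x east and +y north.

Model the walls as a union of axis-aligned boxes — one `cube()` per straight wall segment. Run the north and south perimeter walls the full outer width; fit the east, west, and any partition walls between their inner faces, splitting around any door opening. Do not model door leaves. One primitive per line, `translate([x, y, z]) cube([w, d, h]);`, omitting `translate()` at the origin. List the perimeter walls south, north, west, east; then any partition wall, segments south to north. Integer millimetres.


cube([3000, 150, 2500]);
translate([0, 3350, 0]) cube([3000, 150, 2500]);
translate([0, 150, 0]) cube([150, 3200, 2500]);
translate([2850, 150, 0]) cube([150, 3200, 2500]);
translate([2000, 150, 0]) cube([150, 1000, 2500]);
translate([2000, 2150, 0]) cube([150, 1200, 2500]);


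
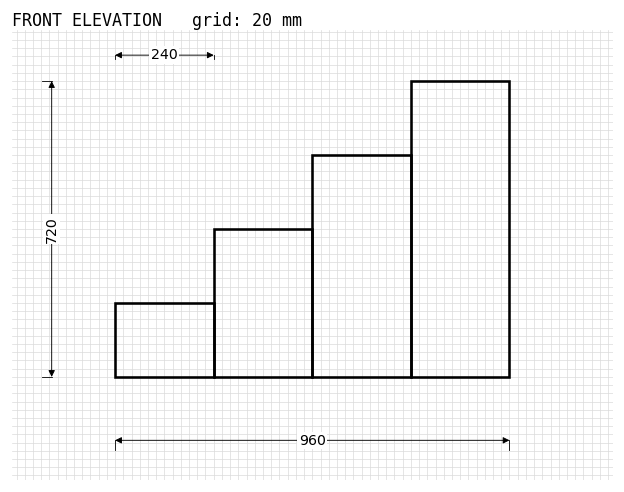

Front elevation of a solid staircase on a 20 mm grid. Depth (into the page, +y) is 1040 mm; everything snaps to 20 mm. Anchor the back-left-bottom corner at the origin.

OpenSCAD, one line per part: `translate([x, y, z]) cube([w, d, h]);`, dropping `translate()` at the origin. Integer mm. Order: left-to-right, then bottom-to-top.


cube([240, 1040, 180]);
translate([240, 0, 0]) cube([240, 1040, 360]);
translate([480, 0, 0]) cube([240, 1040, 540]);
translate([720, 0, 0]) cube([240, 1040, 720]);


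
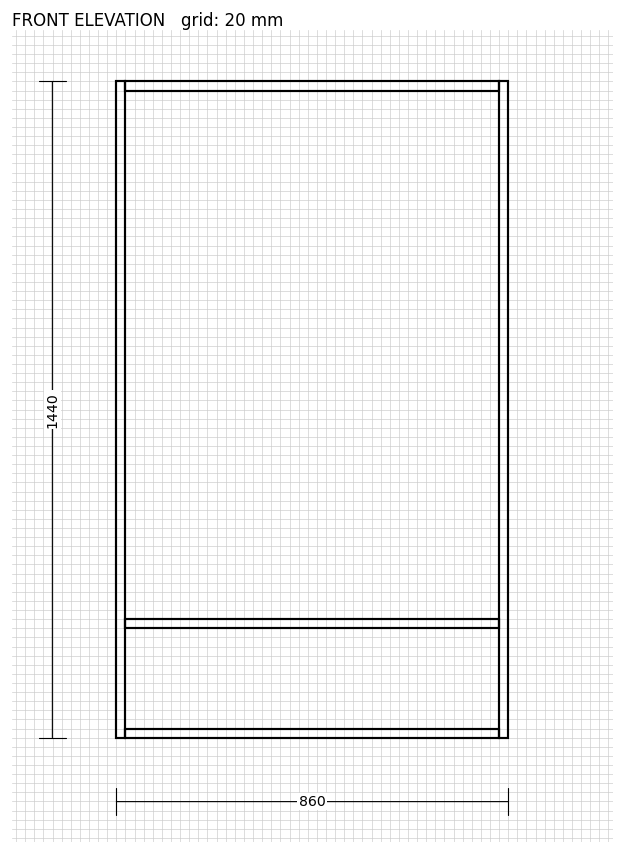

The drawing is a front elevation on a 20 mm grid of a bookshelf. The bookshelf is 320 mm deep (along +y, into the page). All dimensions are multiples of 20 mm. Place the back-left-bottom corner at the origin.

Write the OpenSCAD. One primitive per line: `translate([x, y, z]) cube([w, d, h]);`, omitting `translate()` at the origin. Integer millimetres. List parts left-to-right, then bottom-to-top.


cube([20, 320, 1440]);
translate([20, 0, 0]) cube([820, 320, 20]);
translate([20, 0, 240]) cube([820, 320, 20]);
translate([20, 0, 1420]) cube([820, 320, 20]);
translate([840, 0, 0]) cube([20, 320, 1440]);


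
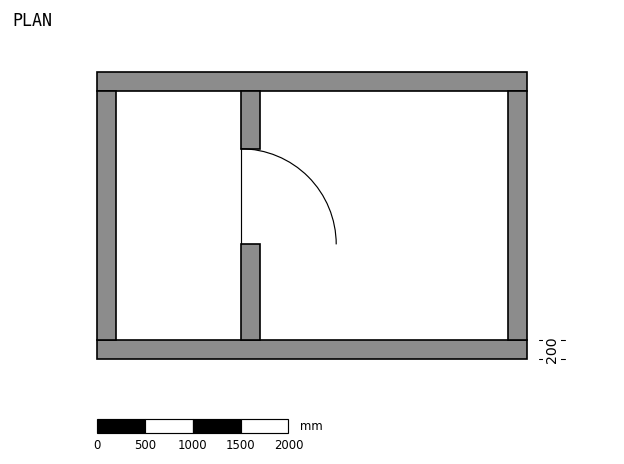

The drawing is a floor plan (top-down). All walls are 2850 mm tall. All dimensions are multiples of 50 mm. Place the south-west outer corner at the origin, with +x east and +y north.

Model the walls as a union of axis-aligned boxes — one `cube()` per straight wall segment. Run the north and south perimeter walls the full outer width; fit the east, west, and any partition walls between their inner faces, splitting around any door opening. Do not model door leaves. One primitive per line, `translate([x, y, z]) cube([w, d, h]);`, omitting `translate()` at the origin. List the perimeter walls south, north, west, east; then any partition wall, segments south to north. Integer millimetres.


cube([4500, 200, 2850]);
translate([0, 2800, 0]) cube([4500, 200, 2850]);
translate([0, 200, 0]) cube([200, 2600, 2850]);
translate([4300, 200, 0]) cube([200, 2600, 2850]);
translate([1500, 200, 0]) cube([200, 1000, 2850]);
translate([1500, 2200, 0]) cube([200, 600, 2850]);


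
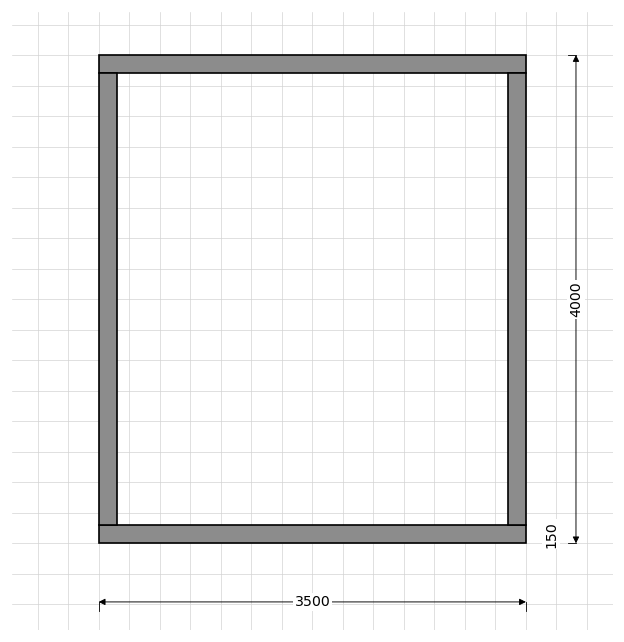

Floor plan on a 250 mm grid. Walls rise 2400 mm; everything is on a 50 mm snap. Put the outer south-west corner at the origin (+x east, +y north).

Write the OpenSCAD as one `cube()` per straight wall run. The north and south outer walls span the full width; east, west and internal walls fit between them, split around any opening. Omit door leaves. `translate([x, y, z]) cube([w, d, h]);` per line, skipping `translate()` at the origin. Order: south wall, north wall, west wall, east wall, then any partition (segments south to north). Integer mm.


cube([3500, 150, 2400]);
translate([0, 3850, 0]) cube([3500, 150, 2400]);
translate([0, 150, 0]) cube([150, 3700, 2400]);
translate([3350, 150, 0]) cube([150, 3700, 2400]);
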